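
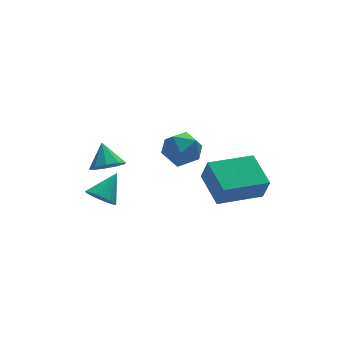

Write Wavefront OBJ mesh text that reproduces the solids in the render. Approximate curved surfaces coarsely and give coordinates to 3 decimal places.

v 0.877 -0.812 0.49
v 1.456 -1.519 0.776
v -0.356 -1.661 0.884
v 0.223 -2.368 1.17
v 0.187 -1.549 1.664
v 0.949 -1.024 1.42
v 0.151 -2.156 0.24
v 0.913 -1.631 -0.004
v 1.006 -2.349 0.622
v 1.029 -1.974 1.502
v 0.071 -1.206 0.158
v 0.094 -0.831 1.038
v -2.173 0.872 -3.205
v -1.802 1.16 -3.778
v -1.227 1.508 -2.275
v -2.009 1.38 -3.718
v -2.244 1.512 -3.57
v -2.466 1.534 -3.358
v -2.638 1.442 -3.12
v -2.729 1.25 -2.897
v -2.724 0.994 -2.727
v -2.624 0.717 -2.639
v -2.446 0.466 -2.65
v -2.22 0.286 -2.756
v -1.986 0.207 -2.94
v -1.785 0.243 -3.17
v -1.65 0.388 -3.405
v -1.606 0.617 -3.606
v -1.66 0.89 -3.738
v 1.944 -1.99 -2.627
v 2.07 -2.412 -1.511
v 1.864 -0.339 -1.994
v 1.99 -0.761 -0.878
v 4.07 -1.819 -2.802
v 4.196 -2.241 -1.686
v 3.99 -0.168 -2.169
v 4.116 -0.59 -1.053
v -1.972 0.408 -0.924
v -1.484 0.856 -1.354
v -1.948 1.252 -0.016
v -1.998 0.986 -1.461
v -2.499 0.845 -1.317
v -2.754 0.499 -0.989
v -2.642 0.111 -0.63
v -2.217 -0.139 -0.409
v -1.677 -0.133 -0.429
v -1.275 0.126 -0.68
v -1.199 0.517 -1.046
f 1 12 6
f 1 6 2
f 1 2 8
f 1 8 11
f 1 11 12
f 2 6 10
f 6 12 5
f 12 11 3
f 11 8 7
f 8 2 9
f 4 10 5
f 4 5 3
f 4 3 7
f 4 7 9
f 4 9 10
f 5 10 6
f 3 5 12
f 7 3 11
f 9 7 8
f 10 9 2
f 14 13 16
f 14 16 15
f 16 13 17
f 16 17 15
f 17 13 18
f 17 18 15
f 18 13 19
f 18 19 15
f 19 13 20
f 19 20 15
f 20 13 21
f 20 21 15
f 21 13 22
f 21 22 15
f 22 13 23
f 22 23 15
f 23 13 24
f 23 24 15
f 24 13 25
f 24 25 15
f 25 13 26
f 25 26 15
f 26 13 27
f 26 27 15
f 27 13 28
f 27 28 15
f 28 13 29
f 28 29 15
f 29 13 14
f 29 14 15
f 31 33 30
f 34 31 30
f 30 33 32
f 32 34 30
f 31 37 33
f 35 31 34
f 35 37 31
f 33 37 32
f 36 34 32
f 32 37 36
f 36 35 34
f 37 35 36
f 39 38 41
f 39 41 40
f 41 38 42
f 41 42 40
f 42 38 43
f 42 43 40
f 43 38 44
f 43 44 40
f 44 38 45
f 44 45 40
f 45 38 46
f 45 46 40
f 46 38 47
f 46 47 40
f 47 38 48
f 47 48 40
f 48 38 39
f 48 39 40



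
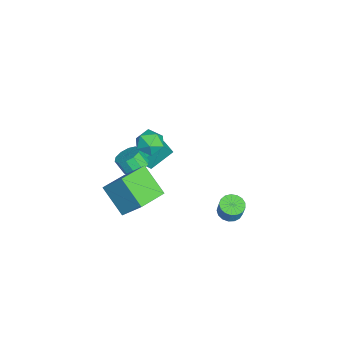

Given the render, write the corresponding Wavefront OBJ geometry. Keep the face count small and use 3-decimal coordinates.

v -3.951 -2.969 -3.95
v -4.685 -1.636 -2.916
v -3.069 -2.392 -4.067
v -3.803 -1.059 -3.033
v -3.357 -3.621 -2.687
v -4.091 -2.288 -1.653
v -2.475 -3.044 -2.804
v -3.209 -1.711 -1.77
v -1.461 -3.181 -2.154
v -0.608 -3.213 -1.942
v -0.865 -3.792 -0.994
v -1.719 -3.759 -1.206
v -0.818 -2.762 -1.724
v -1.075 -3.34 -0.776
v -1.274 -2.47 -1.669
v -1.531 -3.049 -0.722
v -1.802 -2.45 -1.8
v -2.059 -3.029 -0.852
v -2.199 -2.709 -2.066
v -2.456 -3.288 -1.118
v -2.315 -3.148 -2.366
v -2.572 -3.727 -1.418
v -2.105 -3.6 -2.584
v -2.362 -4.178 -1.636
v -1.649 -3.891 -2.638
v -1.906 -4.47 -1.691
v -1.121 -3.911 -2.508
v -1.378 -4.49 -1.56
v -0.724 -3.652 -2.242
v -0.981 -4.231 -1.294
v 2.935 2.478 -1.609
v 3.672 2.403 -1.817
v 3.963 2.546 -0.84
v 3.225 2.622 -0.631
v 3.607 2.764 -1.851
v 3.898 2.907 -0.873
v 3.389 3.06 -1.829
v 3.679 3.203 -0.852
v 3.066 3.222 -1.757
v 3.357 3.366 -0.779
v 2.713 3.215 -1.651
v 3.004 3.358 -0.673
v 2.411 3.038 -1.535
v 2.702 3.181 -0.557
v 2.229 2.733 -1.436
v 2.52 2.877 -0.459
v 2.208 2.37 -1.377
v 2.499 2.513 -0.399
v 2.354 2.032 -1.371
v 2.645 2.175 -0.393
v 2.633 1.796 -1.419
v 2.924 1.939 -0.441
v 2.981 1.716 -1.511
v 3.272 1.859 -0.533
v 3.318 1.811 -1.625
v 3.609 1.954 -0.648
v 3.568 2.059 -1.736
v 3.859 2.202 -0.758
v 0.081 -2.277 2.375
v 0.799 -1.692 2.096
v 0.961 -2.788 3.564
v 1.679 -2.203 3.285
v 0.866 -1.83 3.653
v 0.322 -1.514 2.918
v 1.438 -2.966 2.742
v 0.894 -2.65 2.007
v 1.637 -2.118 2.322
v 1.284 -1.415 2.886
v 0.476 -3.065 2.774
v 0.123 -2.362 3.338
v 3.092 -2.442 -0.68
v 1.863 -3.622 0.664
v 3.684 -1.291 0.871
v 2.455 -2.471 2.215
v 4.625 -3.669 -0.355
v 3.396 -4.849 0.989
v 5.217 -2.518 1.196
v 3.988 -3.698 2.54
f 2 4 1
f 5 2 1
f 1 4 3
f 3 5 1
f 2 8 4
f 6 2 5
f 6 8 2
f 4 8 3
f 7 5 3
f 3 8 7
f 7 6 5
f 8 6 7
f 10 9 13
f 10 13 11
f 11 13 14
f 11 14 12
f 13 9 15
f 13 15 14
f 14 15 16
f 14 16 12
f 15 9 17
f 15 17 16
f 16 17 18
f 16 18 12
f 17 9 19
f 17 19 18
f 18 19 20
f 18 20 12
f 19 9 21
f 19 21 20
f 20 21 22
f 20 22 12
f 21 9 23
f 21 23 22
f 22 23 24
f 22 24 12
f 23 9 25
f 23 25 24
f 24 25 26
f 24 26 12
f 25 9 27
f 25 27 26
f 26 27 28
f 26 28 12
f 27 9 29
f 27 29 28
f 28 29 30
f 28 30 12
f 29 9 10
f 29 10 30
f 30 10 11
f 30 11 12
f 32 31 35
f 32 35 33
f 33 35 36
f 33 36 34
f 35 31 37
f 35 37 36
f 36 37 38
f 36 38 34
f 37 31 39
f 37 39 38
f 38 39 40
f 38 40 34
f 39 31 41
f 39 41 40
f 40 41 42
f 40 42 34
f 41 31 43
f 41 43 42
f 42 43 44
f 42 44 34
f 43 31 45
f 43 45 44
f 44 45 46
f 44 46 34
f 45 31 47
f 45 47 46
f 46 47 48
f 46 48 34
f 47 31 49
f 47 49 48
f 48 49 50
f 48 50 34
f 49 31 51
f 49 51 50
f 50 51 52
f 50 52 34
f 51 31 53
f 51 53 52
f 52 53 54
f 52 54 34
f 53 31 55
f 53 55 54
f 54 55 56
f 54 56 34
f 55 31 57
f 55 57 56
f 56 57 58
f 56 58 34
f 57 31 32
f 57 32 58
f 58 32 33
f 58 33 34
f 59 70 64
f 59 64 60
f 59 60 66
f 59 66 69
f 59 69 70
f 60 64 68
f 64 70 63
f 70 69 61
f 69 66 65
f 66 60 67
f 62 68 63
f 62 63 61
f 62 61 65
f 62 65 67
f 62 67 68
f 63 68 64
f 61 63 70
f 65 61 69
f 67 65 66
f 68 67 60
f 72 74 71
f 75 72 71
f 71 74 73
f 73 75 71
f 72 78 74
f 76 72 75
f 76 78 72
f 74 78 73
f 77 75 73
f 73 78 77
f 77 76 75
f 78 76 77



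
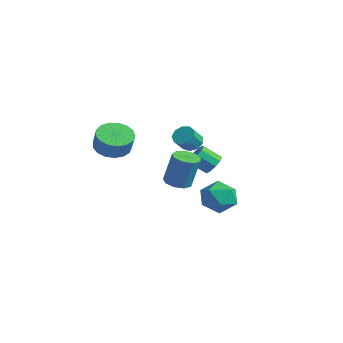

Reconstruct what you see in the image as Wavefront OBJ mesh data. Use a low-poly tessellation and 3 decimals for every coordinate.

v 0.735 3.159 -0.247
v 1.543 3.341 -1.054
v 1.797 1.819 0.514
v 2.605 2.001 -0.293
v 2.406 2.802 0.516
v 1.75 3.631 0.046
v 1.59 1.529 -0.586
v 0.934 2.358 -1.056
v 2.071 2.334 -1.264
v 2.576 3.12 -0.583
v 0.764 2.04 0.043
v 1.269 2.826 0.724
v -3.91 -0.448 2.326
v -3.358 -1.295 1.947
v -2.819 -1.44 3.054
v -3.37 -0.592 3.434
v -3.049 -0.893 1.849
v -2.51 -1.037 2.956
v -2.937 -0.388 1.86
v -2.398 -0.533 2.967
v -3.048 0.103 1.978
v -2.509 -0.042 3.085
v -3.357 0.467 2.176
v -2.817 0.323 3.283
v -3.791 0.623 2.409
v -3.252 0.478 3.516
v -4.254 0.533 2.622
v -3.714 0.388 3.729
v -4.637 0.218 2.768
v -4.097 0.073 3.875
v -4.854 -0.249 2.813
v -4.314 -0.394 3.92
v -4.854 -0.762 2.746
v -4.315 -0.906 3.853
v -4.638 -1.203 2.583
v -4.099 -1.347 3.69
v -4.256 -1.47 2.362
v -3.716 -1.615 3.469
v -3.794 -1.504 2.132
v -3.254 -1.648 3.239
v 2.953 -1.051 2.361
v 3.447 -1.641 2.346
v 3.842 -1.359 4.203
v 3.347 -0.769 4.219
v 3.697 -1.194 2.225
v 4.092 -0.911 4.082
v 3.598 -0.679 2.167
v 3.993 -0.397 4.025
v 3.197 -0.339 2.201
v 3.592 -0.057 4.058
v 2.682 -0.332 2.309
v 3.077 -0.05 4.167
v 2.293 -0.662 2.442
v 2.688 -0.379 4.3
v 2.213 -1.174 2.537
v 2.608 -0.891 4.395
v 2.479 -1.628 2.55
v 2.874 -1.345 4.407
v 2.966 -1.813 2.474
v 3.361 -1.53 4.332
v -0.378 3.787 1.052
v 0.069 3.231 0.895
v -0.595 2.478 1.672
v -1.042 3.033 1.828
v 0.238 3.45 1.252
v -0.426 2.697 2.029
v 0.172 3.797 1.532
v -0.493 3.044 2.309
v -0.105 4.141 1.629
v -0.769 3.387 2.405
v -0.485 4.349 1.505
v -1.15 3.595 2.282
v -0.825 4.342 1.208
v -1.489 3.589 1.985
v -0.994 4.123 0.851
v -1.658 3.37 1.628
v -0.927 3.776 0.571
v -1.592 3.023 1.348
v -0.651 3.433 0.475
v -1.315 2.679 1.251
v -0.27 3.225 0.598
v -0.935 2.471 1.375
v -1.369 3.059 2.624
v -1.056 2.65 2.165
v -0.858 1.912 2.957
v -1.171 2.321 3.416
v -0.742 2.943 2.36
v -0.544 2.205 3.152
v -0.721 3.291 2.679
v -0.524 2.553 3.471
v -1.003 3.53 2.972
v -0.806 2.792 3.764
v -1.457 3.549 3.102
v -1.259 2.811 3.894
v -1.869 3.338 3.009
v -1.671 2.601 3.801
v -2.047 2.997 2.736
v -1.849 2.259 3.527
v -1.908 2.685 2.41
v -1.71 1.947 3.202
v -1.516 2.548 2.185
v -1.319 1.81 2.977
f 1 12 6
f 1 6 2
f 1 2 8
f 1 8 11
f 1 11 12
f 2 6 10
f 6 12 5
f 12 11 3
f 11 8 7
f 8 2 9
f 4 10 5
f 4 5 3
f 4 3 7
f 4 7 9
f 4 9 10
f 5 10 6
f 3 5 12
f 7 3 11
f 9 7 8
f 10 9 2
f 14 13 17
f 14 17 15
f 15 17 18
f 15 18 16
f 17 13 19
f 17 19 18
f 18 19 20
f 18 20 16
f 19 13 21
f 19 21 20
f 20 21 22
f 20 22 16
f 21 13 23
f 21 23 22
f 22 23 24
f 22 24 16
f 23 13 25
f 23 25 24
f 24 25 26
f 24 26 16
f 25 13 27
f 25 27 26
f 26 27 28
f 26 28 16
f 27 13 29
f 27 29 28
f 28 29 30
f 28 30 16
f 29 13 31
f 29 31 30
f 30 31 32
f 30 32 16
f 31 13 33
f 31 33 32
f 32 33 34
f 32 34 16
f 33 13 35
f 33 35 34
f 34 35 36
f 34 36 16
f 35 13 37
f 35 37 36
f 36 37 38
f 36 38 16
f 37 13 39
f 37 39 38
f 38 39 40
f 38 40 16
f 39 13 14
f 39 14 40
f 40 14 15
f 40 15 16
f 42 41 45
f 42 45 43
f 43 45 46
f 43 46 44
f 45 41 47
f 45 47 46
f 46 47 48
f 46 48 44
f 47 41 49
f 47 49 48
f 48 49 50
f 48 50 44
f 49 41 51
f 49 51 50
f 50 51 52
f 50 52 44
f 51 41 53
f 51 53 52
f 52 53 54
f 52 54 44
f 53 41 55
f 53 55 54
f 54 55 56
f 54 56 44
f 55 41 57
f 55 57 56
f 56 57 58
f 56 58 44
f 57 41 59
f 57 59 58
f 58 59 60
f 58 60 44
f 59 41 42
f 59 42 60
f 60 42 43
f 60 43 44
f 62 61 65
f 62 65 63
f 63 65 66
f 63 66 64
f 65 61 67
f 65 67 66
f 66 67 68
f 66 68 64
f 67 61 69
f 67 69 68
f 68 69 70
f 68 70 64
f 69 61 71
f 69 71 70
f 70 71 72
f 70 72 64
f 71 61 73
f 71 73 72
f 72 73 74
f 72 74 64
f 73 61 75
f 73 75 74
f 74 75 76
f 74 76 64
f 75 61 77
f 75 77 76
f 76 77 78
f 76 78 64
f 77 61 79
f 77 79 78
f 78 79 80
f 78 80 64
f 79 61 81
f 79 81 80
f 80 81 82
f 80 82 64
f 81 61 62
f 81 62 82
f 82 62 63
f 82 63 64
f 84 83 87
f 84 87 85
f 85 87 88
f 85 88 86
f 87 83 89
f 87 89 88
f 88 89 90
f 88 90 86
f 89 83 91
f 89 91 90
f 90 91 92
f 90 92 86
f 91 83 93
f 91 93 92
f 92 93 94
f 92 94 86
f 93 83 95
f 93 95 94
f 94 95 96
f 94 96 86
f 95 83 97
f 95 97 96
f 96 97 98
f 96 98 86
f 97 83 99
f 97 99 98
f 98 99 100
f 98 100 86
f 99 83 101
f 99 101 100
f 100 101 102
f 100 102 86
f 101 83 84
f 101 84 102
f 102 84 85
f 102 85 86



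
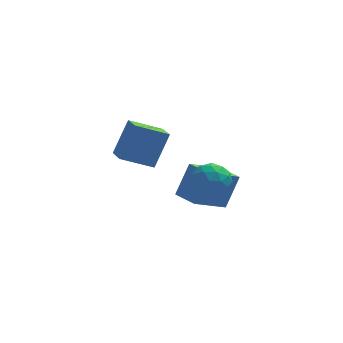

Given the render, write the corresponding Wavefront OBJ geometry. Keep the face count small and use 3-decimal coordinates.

v 0.833 -1.679 2.148
v 1.443 -1.123 3.635
v 0.109 -0.676 2.07
v 0.718 -0.12 3.556
v 2.202 -0.76 1.244
v 2.811 -0.204 2.73
v 1.477 0.243 1.165
v 2.087 0.799 2.652
v 0.76 -1.669 4.165
v 1.587 -1.233 4.159
v 1.353 -2.807 3.361
v 2.18 -2.371 3.355
v 1.845 -2.725 4.153
v 1.478 -2.022 4.65
v 1.462 -2.018 2.87
v 1.095 -1.315 3.367
v 2.021 -1.448 3.358
v 2.258 -1.886 4.151
v 0.682 -2.154 3.369
v 0.919 -2.592 4.162
v 1.121 -1.351 4.233
v 1.819 -2.689 3.287
v 1.621 -2.897 3.756
v 2.108 -2.641 3.753
v 1.057 -1.815 4.521
v 1.544 -1.559 4.518
v 1.695 -2.436 4.514
v 1.396 -2.481 3.002
v 1.883 -2.225 2.999
v 0.832 -1.399 3.767
v 1.319 -1.143 3.764
v 1.245 -1.604 3.006
v 1.863 -1.222 3.758
v 2.212 -1.89 3.286
v 1.789 -1.683 3.001
v 1.574 -1.27 3.293
v 2.002 -1.478 4.224
v 2.351 -2.147 3.752
v 2.153 -2.356 4.221
v 1.938 -1.942 4.513
v 2.257 -1.605 3.754
v 0.589 -1.893 3.768
v 0.938 -2.562 3.296
v 1.002 -2.098 3.007
v 0.787 -1.684 3.299
v 0.728 -2.15 4.234
v 1.077 -2.818 3.762
v 1.366 -2.77 4.227
v 1.151 -2.357 4.519
v 0.683 -2.435 3.766
v -0.639 2.316 1.804
v -2.136 2.191 2.487
v -0.901 3.484 1.444
v -2.398 3.359 2.127
v 0.058 2.981 3.453
v -1.439 2.856 4.136
v -0.204 4.149 3.093
v -1.701 4.024 3.776
f 2 4 1
f 5 2 1
f 1 4 3
f 3 5 1
f 2 8 4
f 6 2 5
f 6 8 2
f 4 8 3
f 7 5 3
f 3 8 7
f 7 6 5
f 8 6 7
f 9 46 25
f 46 20 49
f 25 49 14
f 46 49 25
f 9 25 21
f 25 14 26
f 21 26 10
f 25 26 21
f 9 21 30
f 21 10 31
f 30 31 16
f 21 31 30
f 9 30 42
f 30 16 45
f 42 45 19
f 30 45 42
f 9 42 46
f 42 19 50
f 46 50 20
f 42 50 46
f 10 26 37
f 26 14 40
f 37 40 18
f 26 40 37
f 14 49 27
f 49 20 48
f 27 48 13
f 49 48 27
f 20 50 47
f 50 19 43
f 47 43 11
f 50 43 47
f 19 45 44
f 45 16 32
f 44 32 15
f 45 32 44
f 16 31 36
f 31 10 33
f 36 33 17
f 31 33 36
f 12 38 24
f 38 18 39
f 24 39 13
f 38 39 24
f 12 24 22
f 24 13 23
f 22 23 11
f 24 23 22
f 12 22 29
f 22 11 28
f 29 28 15
f 22 28 29
f 12 29 34
f 29 15 35
f 34 35 17
f 29 35 34
f 12 34 38
f 34 17 41
f 38 41 18
f 34 41 38
f 13 39 27
f 39 18 40
f 27 40 14
f 39 40 27
f 11 23 47
f 23 13 48
f 47 48 20
f 23 48 47
f 15 28 44
f 28 11 43
f 44 43 19
f 28 43 44
f 17 35 36
f 35 15 32
f 36 32 16
f 35 32 36
f 18 41 37
f 41 17 33
f 37 33 10
f 41 33 37
f 52 54 51
f 55 52 51
f 51 54 53
f 53 55 51
f 52 58 54
f 56 52 55
f 56 58 52
f 54 58 53
f 57 55 53
f 53 58 57
f 57 56 55
f 58 56 57



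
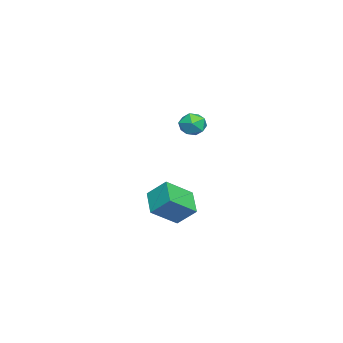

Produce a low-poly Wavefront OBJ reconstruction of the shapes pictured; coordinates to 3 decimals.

v -3.797 -2.834 -3.785
v -3.652 -1.902 -2.906
v -2.566 -2.393 -4.456
v -2.421 -1.46 -3.576
v -2.899 -3.88 -2.824
v -2.754 -2.947 -1.944
v -1.668 -3.438 -3.494
v -1.523 -2.506 -2.615
v -1.288 -0.794 2.215
v -0.847 -0.812 2.791
v -1.013 -1.908 1.969
v -0.572 -1.926 2.545
v -1.29 -1.888 2.64
v -1.46 -1.199 2.792
v -0.4 -1.521 1.968
v -0.57 -0.832 2.12
v -0.298 -1.261 2.638
v -0.848 -1.488 3.053
v -1.012 -1.232 1.707
v -1.562 -1.459 2.122
f 2 4 1
f 5 2 1
f 1 4 3
f 3 5 1
f 2 8 4
f 6 2 5
f 6 8 2
f 4 8 3
f 7 5 3
f 3 8 7
f 7 6 5
f 8 6 7
f 9 20 14
f 9 14 10
f 9 10 16
f 9 16 19
f 9 19 20
f 10 14 18
f 14 20 13
f 20 19 11
f 19 16 15
f 16 10 17
f 12 18 13
f 12 13 11
f 12 11 15
f 12 15 17
f 12 17 18
f 13 18 14
f 11 13 20
f 15 11 19
f 17 15 16
f 18 17 10



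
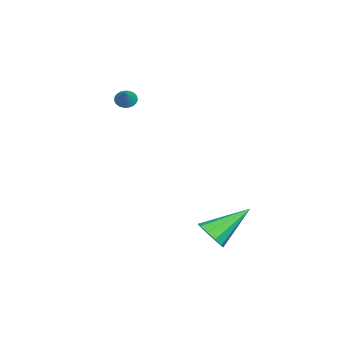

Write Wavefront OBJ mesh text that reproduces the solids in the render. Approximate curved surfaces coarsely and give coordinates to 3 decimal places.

v -1.481 -3.902 0.965
v -1.193 -3.695 0.599
v -0.739 -3.718 1.655
v -1.301 -3.527 0.671
v -1.44 -3.424 0.793
v -1.587 -3.404 0.945
v -1.715 -3.47 1.101
v -1.803 -3.611 1.233
v -1.835 -3.802 1.319
v -1.806 -4.011 1.343
v -1.721 -4.2 1.303
v -1.594 -4.339 1.204
v -1.448 -4.402 1.063
v -1.308 -4.378 0.906
v -1.197 -4.273 0.759
v -1.136 -4.103 0.648
v -1.134 -3.899 0.591
v 3.834 1.204 -4.122
v 4.328 1.776 -4.35
v 2.786 2.596 -2.898
v 3.953 1.768 -4.662
v 3.532 1.544 -4.768
v 3.227 1.19 -4.627
v 3.154 0.841 -4.293
v 3.34 0.631 -3.894
v 3.716 0.64 -3.582
v 4.137 0.864 -3.476
v 4.442 1.218 -3.617
v 4.515 1.566 -3.951
f 2 1 4
f 2 4 3
f 4 1 5
f 4 5 3
f 5 1 6
f 5 6 3
f 6 1 7
f 6 7 3
f 7 1 8
f 7 8 3
f 8 1 9
f 8 9 3
f 9 1 10
f 9 10 3
f 10 1 11
f 10 11 3
f 11 1 12
f 11 12 3
f 12 1 13
f 12 13 3
f 13 1 14
f 13 14 3
f 14 1 15
f 14 15 3
f 15 1 16
f 15 16 3
f 16 1 17
f 16 17 3
f 17 1 2
f 17 2 3
f 19 18 21
f 19 21 20
f 21 18 22
f 21 22 20
f 22 18 23
f 22 23 20
f 23 18 24
f 23 24 20
f 24 18 25
f 24 25 20
f 25 18 26
f 25 26 20
f 26 18 27
f 26 27 20
f 27 18 28
f 27 28 20
f 28 18 29
f 28 29 20
f 29 18 19
f 29 19 20



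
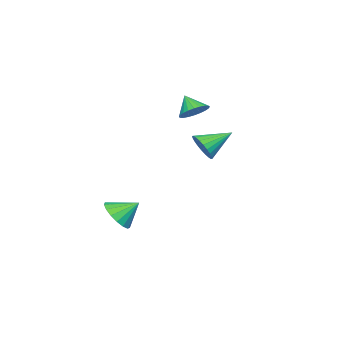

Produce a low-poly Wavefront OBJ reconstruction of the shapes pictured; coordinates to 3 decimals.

v 3.221 -1.177 -3.173
v 3.997 -1.269 -2.502
v 2.579 -0.283 -2.307
v 4.134 -0.893 -2.79
v 4.061 -0.581 -3.165
v 3.796 -0.407 -3.542
v 3.399 -0.408 -3.835
v 2.961 -0.586 -3.975
v 2.583 -0.899 -3.932
v 2.351 -1.276 -3.715
v 2.318 -1.63 -3.374
v 2.492 -1.88 -2.986
v 2.833 -1.97 -2.642
v 3.263 -1.877 -2.418
v 3.683 -1.624 -2.368
v 2.757 3.553 2.327
v 3.349 3.996 2.767
v 1.503 4.447 3.113
v 3.314 4.188 2.493
v 3.194 4.282 2.194
v 3.008 4.266 1.916
v 2.783 4.141 1.7
v 2.555 3.927 1.579
v 2.358 3.656 1.572
v 2.221 3.369 1.68
v 2.166 3.11 1.887
v 2.201 2.919 2.16
v 2.321 2.824 2.459
v 2.507 2.84 2.737
v 2.732 2.965 2.954
v 2.96 3.179 3.074
v 3.157 3.451 3.081
v 3.294 3.737 2.973
v -0.202 1.154 3.386
v 0.551 0.795 3.286
v -0.438 0.406 4.294
v 0.621 1.033 3.5
v 0.567 1.289 3.697
v 0.395 1.525 3.846
v 0.132 1.704 3.926
v -0.181 1.8 3.923
v -0.498 1.797 3.838
v -0.77 1.696 3.685
v -0.955 1.513 3.486
v -1.025 1.275 3.271
v -0.97 1.019 3.075
v -0.798 0.783 2.925
v -0.536 0.604 2.846
v -0.222 0.508 2.849
v 0.094 0.511 2.934
v 0.366 0.612 3.087
f 2 1 4
f 2 4 3
f 4 1 5
f 4 5 3
f 5 1 6
f 5 6 3
f 6 1 7
f 6 7 3
f 7 1 8
f 7 8 3
f 8 1 9
f 8 9 3
f 9 1 10
f 9 10 3
f 10 1 11
f 10 11 3
f 11 1 12
f 11 12 3
f 12 1 13
f 12 13 3
f 13 1 14
f 13 14 3
f 14 1 15
f 14 15 3
f 15 1 2
f 15 2 3
f 17 16 19
f 17 19 18
f 19 16 20
f 19 20 18
f 20 16 21
f 20 21 18
f 21 16 22
f 21 22 18
f 22 16 23
f 22 23 18
f 23 16 24
f 23 24 18
f 24 16 25
f 24 25 18
f 25 16 26
f 25 26 18
f 26 16 27
f 26 27 18
f 27 16 28
f 27 28 18
f 28 16 29
f 28 29 18
f 29 16 30
f 29 30 18
f 30 16 31
f 30 31 18
f 31 16 32
f 31 32 18
f 32 16 33
f 32 33 18
f 33 16 17
f 33 17 18
f 35 34 37
f 35 37 36
f 37 34 38
f 37 38 36
f 38 34 39
f 38 39 36
f 39 34 40
f 39 40 36
f 40 34 41
f 40 41 36
f 41 34 42
f 41 42 36
f 42 34 43
f 42 43 36
f 43 34 44
f 43 44 36
f 44 34 45
f 44 45 36
f 45 34 46
f 45 46 36
f 46 34 47
f 46 47 36
f 47 34 48
f 47 48 36
f 48 34 49
f 48 49 36
f 49 34 50
f 49 50 36
f 50 34 51
f 50 51 36
f 51 34 35
f 51 35 36



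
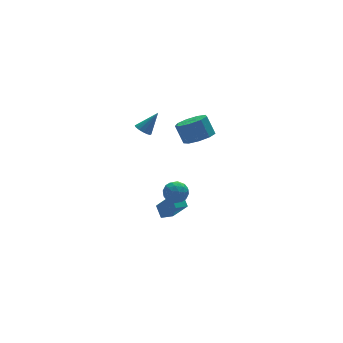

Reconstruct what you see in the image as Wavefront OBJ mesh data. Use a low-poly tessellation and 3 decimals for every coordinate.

v 0.791 0.366 -1.749
v 1.37 0.371 -1.229
v 0.75 -0.891 -1.691
v 1.329 -0.886 -1.171
v 0.627 -0.613 -0.974
v 0.652 0.164 -1.011
v 1.468 -0.684 -1.909
v 1.493 0.093 -1.946
v 1.788 -0.277 -1.328
v 1.268 -0.233 -0.75
v 0.852 -0.287 -2.17
v 0.332 -0.243 -1.592
v 1.084 0.479 -1.495
v 1.036 -0.999 -1.425
v 0.624 -0.839 -1.31
v 0.964 -0.835 -1.004
v 0.662 0.357 -1.366
v 1.002 0.36 -1.061
v 0.566 -0.218 -0.911
v 1.118 -0.88 -1.859
v 1.458 -0.877 -1.554
v 1.156 0.315 -1.916
v 1.496 0.319 -1.61
v 1.554 -0.302 -2.009
v 1.67 0.101 -1.247
v 1.646 -0.638 -1.212
v 1.728 -0.519 -1.646
v 1.742 -0.063 -1.668
v 1.365 0.127 -0.907
v 1.341 -0.612 -0.873
v 0.928 -0.452 -0.758
v 0.943 0.005 -0.779
v 1.61 -0.254 -0.965
v 0.779 0.092 -2.047
v 0.755 -0.647 -2.013
v 1.177 -0.525 -2.141
v 1.192 -0.068 -2.162
v 0.474 0.118 -1.708
v 0.45 -0.621 -1.673
v 0.378 -0.457 -1.252
v 0.392 -0.001 -1.274
v 0.51 -0.266 -1.955
v 0.315 2.273 2.357
v 0.738 2.246 2.007
v 1.245 2.267 3.483
v 0.692 2.524 2.047
v 0.545 2.735 2.169
v 0.336 2.822 2.342
v 0.122 2.761 2.519
v -0.041 2.57 2.653
v -0.108 2.299 2.707
v -0.062 2.021 2.668
v 0.085 1.81 2.546
v 0.293 1.723 2.373
v 0.508 1.784 2.196
v 0.671 1.975 2.062
v 2.261 -0.738 2.98
v 3.188 -0.631 3.093
v 2.986 -0.015 4.173
v 2.059 -0.122 4.06
v 2.948 -0.134 2.763
v 2.745 0.483 3.843
v 2.386 0.081 2.536
v 2.184 0.697 3.616
v 1.766 -0.088 2.516
v 1.564 0.529 3.596
v 1.377 -0.561 2.713
v 1.175 0.056 3.793
v 1.403 -1.117 3.035
v 1.2 -0.5 4.115
v 1.829 -1.496 3.332
v 1.627 -0.879 4.412
v 2.458 -1.52 3.463
v 2.256 -0.903 4.543
v 2.995 -1.179 3.369
v 2.793 -0.562 4.449
v 1.256 0.129 -3.135
v 1.317 0.866 -2.622
v 0.846 1.153 -4.558
v 0.907 1.89 -4.045
v 2.033 0.19 -3.315
v 2.094 0.927 -2.802
v 1.623 1.214 -4.738
v 1.684 1.951 -4.225
f 1 38 17
f 38 12 41
f 17 41 6
f 38 41 17
f 1 17 13
f 17 6 18
f 13 18 2
f 17 18 13
f 1 13 22
f 13 2 23
f 22 23 8
f 13 23 22
f 1 22 34
f 22 8 37
f 34 37 11
f 22 37 34
f 1 34 38
f 34 11 42
f 38 42 12
f 34 42 38
f 2 18 29
f 18 6 32
f 29 32 10
f 18 32 29
f 6 41 19
f 41 12 40
f 19 40 5
f 41 40 19
f 12 42 39
f 42 11 35
f 39 35 3
f 42 35 39
f 11 37 36
f 37 8 24
f 36 24 7
f 37 24 36
f 8 23 28
f 23 2 25
f 28 25 9
f 23 25 28
f 4 30 16
f 30 10 31
f 16 31 5
f 30 31 16
f 4 16 14
f 16 5 15
f 14 15 3
f 16 15 14
f 4 14 21
f 14 3 20
f 21 20 7
f 14 20 21
f 4 21 26
f 21 7 27
f 26 27 9
f 21 27 26
f 4 26 30
f 26 9 33
f 30 33 10
f 26 33 30
f 5 31 19
f 31 10 32
f 19 32 6
f 31 32 19
f 3 15 39
f 15 5 40
f 39 40 12
f 15 40 39
f 7 20 36
f 20 3 35
f 36 35 11
f 20 35 36
f 9 27 28
f 27 7 24
f 28 24 8
f 27 24 28
f 10 33 29
f 33 9 25
f 29 25 2
f 33 25 29
f 44 43 46
f 44 46 45
f 46 43 47
f 46 47 45
f 47 43 48
f 47 48 45
f 48 43 49
f 48 49 45
f 49 43 50
f 49 50 45
f 50 43 51
f 50 51 45
f 51 43 52
f 51 52 45
f 52 43 53
f 52 53 45
f 53 43 54
f 53 54 45
f 54 43 55
f 54 55 45
f 55 43 56
f 55 56 45
f 56 43 44
f 56 44 45
f 58 57 61
f 58 61 59
f 59 61 62
f 59 62 60
f 61 57 63
f 61 63 62
f 62 63 64
f 62 64 60
f 63 57 65
f 63 65 64
f 64 65 66
f 64 66 60
f 65 57 67
f 65 67 66
f 66 67 68
f 66 68 60
f 67 57 69
f 67 69 68
f 68 69 70
f 68 70 60
f 69 57 71
f 69 71 70
f 70 71 72
f 70 72 60
f 71 57 73
f 71 73 72
f 72 73 74
f 72 74 60
f 73 57 75
f 73 75 74
f 74 75 76
f 74 76 60
f 75 57 58
f 75 58 76
f 76 58 59
f 76 59 60
f 78 80 77
f 81 78 77
f 77 80 79
f 79 81 77
f 78 84 80
f 82 78 81
f 82 84 78
f 80 84 79
f 83 81 79
f 79 84 83
f 83 82 81
f 84 82 83



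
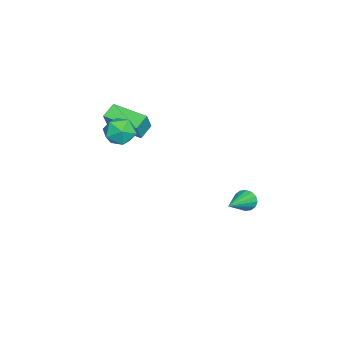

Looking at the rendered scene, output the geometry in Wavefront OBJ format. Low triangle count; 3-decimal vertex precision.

v -0.777 -1.937 3.695
v -0.172 -2.537 4.153
v -1.608 -3.163 3.187
v -1.003 -3.763 3.645
v -1.594 -3.191 4.154
v -1.081 -2.433 4.468
v -0.699 -3.267 2.872
v -0.186 -2.509 3.186
v -0.124 -3.359 3.644
v -0.677 -3.312 4.437
v -1.103 -2.388 2.903
v -1.656 -2.341 3.696
v -4.912 2.927 -3.579
v -4.593 3.294 -4.068
v -2.988 2.373 -2.741
v -4.645 3.523 -3.799
v -4.768 3.593 -3.47
v -4.929 3.483 -3.171
v -5.086 3.225 -2.981
v -5.197 2.886 -2.951
v -5.231 2.559 -3.089
v -5.179 2.33 -3.359
v -5.056 2.261 -3.687
v -4.895 2.37 -3.986
v -4.738 2.628 -4.176
v -4.628 2.967 -4.206
v -4.404 -3.868 2.582
v -3.835 -3.954 3.691
v -3.711 -1.907 2.379
v -3.142 -1.993 3.488
v -3.578 -4.207 2.132
v -3.009 -4.293 3.241
v -2.885 -2.246 1.929
v -2.316 -2.332 3.038
f 1 12 6
f 1 6 2
f 1 2 8
f 1 8 11
f 1 11 12
f 2 6 10
f 6 12 5
f 12 11 3
f 11 8 7
f 8 2 9
f 4 10 5
f 4 5 3
f 4 3 7
f 4 7 9
f 4 9 10
f 5 10 6
f 3 5 12
f 7 3 11
f 9 7 8
f 10 9 2
f 14 13 16
f 14 16 15
f 16 13 17
f 16 17 15
f 17 13 18
f 17 18 15
f 18 13 19
f 18 19 15
f 19 13 20
f 19 20 15
f 20 13 21
f 20 21 15
f 21 13 22
f 21 22 15
f 22 13 23
f 22 23 15
f 23 13 24
f 23 24 15
f 24 13 25
f 24 25 15
f 25 13 26
f 25 26 15
f 26 13 14
f 26 14 15
f 28 30 27
f 31 28 27
f 27 30 29
f 29 31 27
f 28 34 30
f 32 28 31
f 32 34 28
f 30 34 29
f 33 31 29
f 29 34 33
f 33 32 31
f 34 32 33



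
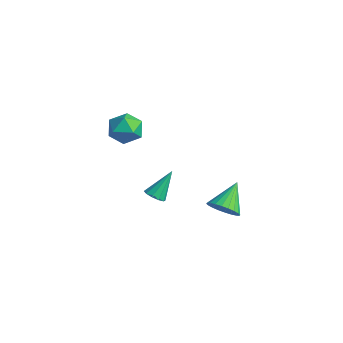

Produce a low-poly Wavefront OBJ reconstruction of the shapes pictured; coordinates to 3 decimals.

v -2.827 2.498 3.508
v -2.532 2.818 2.788
v -2.148 1.342 3.272
v -1.853 1.662 2.552
v -1.591 1.972 3.289
v -2.011 2.686 3.435
v -2.669 1.474 2.625
v -3.089 2.188 2.771
v -2.435 2.185 2.243
v -1.768 2.493 2.653
v -2.912 1.667 3.407
v -2.245 1.975 3.817
v 3.017 3.157 0.981
v 3.672 3.205 1.3
v 2.523 4.203 1.839
v 3.7 3.393 1.087
v 3.624 3.544 0.859
v 3.455 3.637 0.648
v 3.22 3.657 0.489
v 2.954 3.6 0.404
v 2.697 3.477 0.408
v 2.49 3.304 0.498
v 2.362 3.109 0.662
v 2.334 2.922 0.875
v 2.41 2.77 1.104
v 2.579 2.677 1.314
v 2.814 2.658 1.473
v 3.08 2.714 1.558
v 3.337 2.838 1.554
v 3.544 3.01 1.464
v 0.123 1.836 0.483
v 0.433 2.148 0.246
v 0.097 2.724 1.617
v 0.143 2.229 0.176
v -0.154 2.16 0.223
v -0.346 1.967 0.37
v -0.358 1.724 0.56
v -0.187 1.524 0.721
v 0.103 1.442 0.791
v 0.4 1.512 0.744
v 0.592 1.705 0.597
v 0.604 1.948 0.407
f 1 12 6
f 1 6 2
f 1 2 8
f 1 8 11
f 1 11 12
f 2 6 10
f 6 12 5
f 12 11 3
f 11 8 7
f 8 2 9
f 4 10 5
f 4 5 3
f 4 3 7
f 4 7 9
f 4 9 10
f 5 10 6
f 3 5 12
f 7 3 11
f 9 7 8
f 10 9 2
f 14 13 16
f 14 16 15
f 16 13 17
f 16 17 15
f 17 13 18
f 17 18 15
f 18 13 19
f 18 19 15
f 19 13 20
f 19 20 15
f 20 13 21
f 20 21 15
f 21 13 22
f 21 22 15
f 22 13 23
f 22 23 15
f 23 13 24
f 23 24 15
f 24 13 25
f 24 25 15
f 25 13 26
f 25 26 15
f 26 13 27
f 26 27 15
f 27 13 28
f 27 28 15
f 28 13 29
f 28 29 15
f 29 13 30
f 29 30 15
f 30 13 14
f 30 14 15
f 32 31 34
f 32 34 33
f 34 31 35
f 34 35 33
f 35 31 36
f 35 36 33
f 36 31 37
f 36 37 33
f 37 31 38
f 37 38 33
f 38 31 39
f 38 39 33
f 39 31 40
f 39 40 33
f 40 31 41
f 40 41 33
f 41 31 42
f 41 42 33
f 42 31 32
f 42 32 33



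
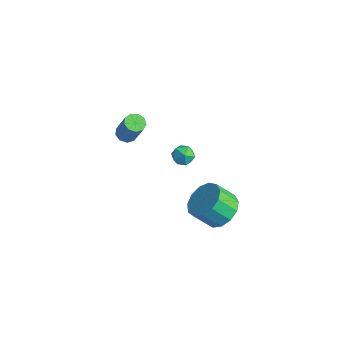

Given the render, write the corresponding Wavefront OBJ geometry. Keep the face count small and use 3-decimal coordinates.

v 4.036 -2.151 -3.954
v 4.497 -1.475 -3.219
v 3.964 -2.252 -2.17
v 3.504 -2.929 -2.906
v 3.933 -1.247 -3.337
v 3.4 -2.024 -2.288
v 3.401 -1.306 -3.65
v 2.869 -2.083 -2.602
v 3.072 -1.634 -4.061
v 2.539 -2.411 -3.012
v 3.048 -2.125 -4.437
v 2.516 -2.903 -3.388
v 3.339 -2.625 -4.66
v 2.806 -3.403 -3.611
v 3.85 -2.975 -4.659
v 3.318 -3.752 -3.611
v 4.421 -3.063 -4.435
v 3.889 -3.84 -3.386
v 4.87 -2.862 -4.057
v 4.337 -3.639 -3.009
v 5.054 -2.435 -3.648
v 4.521 -3.212 -2.599
v 4.915 -1.918 -3.335
v 4.382 -2.695 -2.286
v -2.949 -2.915 -2.731
v -2.417 -2.814 -2.989
v -1.678 -2.765 -1.448
v -2.211 -2.865 -1.189
v -2.605 -2.457 -2.91
v -1.866 -2.408 -1.369
v -2.954 -2.315 -2.748
v -2.215 -2.266 -1.206
v -3.301 -2.453 -2.577
v -2.562 -2.404 -1.036
v -3.483 -2.807 -2.478
v -2.744 -2.758 -0.937
v -3.416 -3.211 -2.498
v -2.677 -3.162 -0.956
v -3.13 -3.477 -2.626
v -2.392 -3.428 -1.085
v -2.76 -3.479 -2.803
v -2.021 -3.43 -1.262
v -2.479 -3.218 -2.947
v -1.74 -3.168 -1.405
v 1.217 -1.815 -1.418
v 1.804 -2.12 -1.247
v 0.716 -2.8 -1.453
v 1.303 -3.105 -1.282
v 0.974 -2.717 -0.826
v 1.284 -2.108 -0.804
v 1.236 -2.812 -1.896
v 1.546 -2.203 -1.874
v 1.816 -2.736 -1.542
v 1.654 -2.677 -0.881
v 0.866 -2.243 -1.819
v 0.704 -2.184 -1.158
f 2 1 5
f 2 5 3
f 3 5 6
f 3 6 4
f 5 1 7
f 5 7 6
f 6 7 8
f 6 8 4
f 7 1 9
f 7 9 8
f 8 9 10
f 8 10 4
f 9 1 11
f 9 11 10
f 10 11 12
f 10 12 4
f 11 1 13
f 11 13 12
f 12 13 14
f 12 14 4
f 13 1 15
f 13 15 14
f 14 15 16
f 14 16 4
f 15 1 17
f 15 17 16
f 16 17 18
f 16 18 4
f 17 1 19
f 17 19 18
f 18 19 20
f 18 20 4
f 19 1 21
f 19 21 20
f 20 21 22
f 20 22 4
f 21 1 23
f 21 23 22
f 22 23 24
f 22 24 4
f 23 1 2
f 23 2 24
f 24 2 3
f 24 3 4
f 26 25 29
f 26 29 27
f 27 29 30
f 27 30 28
f 29 25 31
f 29 31 30
f 30 31 32
f 30 32 28
f 31 25 33
f 31 33 32
f 32 33 34
f 32 34 28
f 33 25 35
f 33 35 34
f 34 35 36
f 34 36 28
f 35 25 37
f 35 37 36
f 36 37 38
f 36 38 28
f 37 25 39
f 37 39 38
f 38 39 40
f 38 40 28
f 39 25 41
f 39 41 40
f 40 41 42
f 40 42 28
f 41 25 43
f 41 43 42
f 42 43 44
f 42 44 28
f 43 25 26
f 43 26 44
f 44 26 27
f 44 27 28
f 45 56 50
f 45 50 46
f 45 46 52
f 45 52 55
f 45 55 56
f 46 50 54
f 50 56 49
f 56 55 47
f 55 52 51
f 52 46 53
f 48 54 49
f 48 49 47
f 48 47 51
f 48 51 53
f 48 53 54
f 49 54 50
f 47 49 56
f 51 47 55
f 53 51 52
f 54 53 46



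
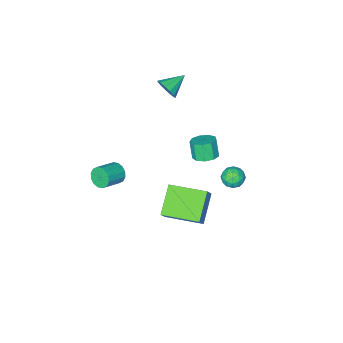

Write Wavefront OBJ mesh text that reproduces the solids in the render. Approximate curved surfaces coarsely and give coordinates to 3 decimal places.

v -0.536 3.811 0.893
v -0.184 4.17 1.356
v 0.284 3.07 0.844
v 0.636 3.429 1.307
v 0.065 3.101 1.491
v -0.442 3.559 1.521
v 0.542 3.681 0.679
v 0.035 4.139 0.709
v 0.482 4.09 1.224
v 0.187 3.731 1.726
v -0.087 3.509 0.474
v -0.382 3.15 0.976
v -0.432 4.056 1.129
v 0.532 3.184 1.071
v 0.196 2.992 1.179
v 0.403 3.202 1.451
v -0.583 3.696 1.225
v -0.376 3.907 1.498
v -0.23 3.279 1.577
v 0.476 3.333 0.702
v 0.683 3.544 0.975
v -0.303 4.038 0.749
v -0.096 4.248 1.021
v 0.33 3.961 0.623
v 0.166 4.219 1.323
v 0.648 3.784 1.295
v 0.593 3.932 0.926
v 0.295 4.201 0.943
v -0.007 4.008 1.618
v 0.475 3.573 1.59
v 0.139 3.38 1.697
v -0.158 3.649 1.715
v 0.385 3.961 1.541
v -0.375 3.667 0.61
v 0.107 3.232 0.582
v 0.258 3.591 0.485
v -0.039 3.86 0.503
v -0.548 3.456 0.905
v -0.066 3.021 0.877
v -0.195 3.039 1.257
v -0.493 3.308 1.274
v -0.285 3.279 0.659
v 0.862 2.222 -3.983
v -0.392 1.272 -2.882
v 1.371 2.516 -3.149
v 0.117 1.566 -2.049
v 2.103 0.434 -4.111
v 0.849 -0.516 -3.011
v 2.612 0.728 -3.278
v 1.358 -0.222 -2.177
v -1.695 -0.906 -2.174
v -0.966 -0.81 -2.029
v -1.115 -1.258 -0.98
v -1.845 -1.354 -1.126
v -1.229 -0.393 -1.888
v -1.379 -0.841 -0.84
v -1.71 -0.216 -1.882
v -1.86 -0.664 -0.833
v -2.185 -0.362 -2.012
v -2.335 -0.81 -0.963
v -2.43 -0.762 -2.218
v -2.58 -1.21 -1.169
v -2.331 -1.23 -2.404
v -2.481 -1.678 -1.355
v -1.935 -1.547 -2.482
v -2.085 -1.994 -1.434
v -1.426 -1.563 -2.416
v -1.576 -2.011 -1.368
v -1.044 -1.272 -2.238
v -1.193 -1.72 -1.189
v 2.8 -3.06 -2.64
v 3.072 -3.274 -3.225
v 4.272 -3.115 -2.725
v 4 -2.9 -2.14
v 3.041 -2.926 -3.261
v 4.241 -2.766 -2.762
v 2.945 -2.613 -3.131
v 4.145 -2.453 -2.632
v 2.81 -2.42 -2.87
v 4.011 -2.26 -2.37
v 2.673 -2.398 -2.546
v 3.873 -2.239 -2.047
v 2.57 -2.554 -2.248
v 3.77 -2.394 -1.748
v 2.528 -2.845 -2.055
v 3.728 -2.686 -1.555
v 2.559 -3.194 -2.018
v 3.759 -3.034 -1.519
v 2.655 -3.507 -2.148
v 3.855 -3.347 -1.649
v 2.789 -3.7 -2.41
v 3.99 -3.54 -1.91
v 2.927 -3.721 -2.733
v 4.127 -3.562 -2.234
v 3.03 -3.566 -3.032
v 4.23 -3.406 -2.532
v -1.324 -4.009 1.672
v -1.037 -3.769 2.31
v -2.576 -3.991 2.228
v -1.131 -3.429 2.089
v -1.286 -3.272 1.735
v -1.453 -3.35 1.361
v -1.58 -3.636 1.085
v -1.625 -4.041 0.996
v -1.575 -4.435 1.121
v -1.445 -4.694 1.421
v -1.277 -4.736 1.801
v -1.124 -4.546 2.139
v -1.034 -4.186 2.329
f 1 38 17
f 38 12 41
f 17 41 6
f 38 41 17
f 1 17 13
f 17 6 18
f 13 18 2
f 17 18 13
f 1 13 22
f 13 2 23
f 22 23 8
f 13 23 22
f 1 22 34
f 22 8 37
f 34 37 11
f 22 37 34
f 1 34 38
f 34 11 42
f 38 42 12
f 34 42 38
f 2 18 29
f 18 6 32
f 29 32 10
f 18 32 29
f 6 41 19
f 41 12 40
f 19 40 5
f 41 40 19
f 12 42 39
f 42 11 35
f 39 35 3
f 42 35 39
f 11 37 36
f 37 8 24
f 36 24 7
f 37 24 36
f 8 23 28
f 23 2 25
f 28 25 9
f 23 25 28
f 4 30 16
f 30 10 31
f 16 31 5
f 30 31 16
f 4 16 14
f 16 5 15
f 14 15 3
f 16 15 14
f 4 14 21
f 14 3 20
f 21 20 7
f 14 20 21
f 4 21 26
f 21 7 27
f 26 27 9
f 21 27 26
f 4 26 30
f 26 9 33
f 30 33 10
f 26 33 30
f 5 31 19
f 31 10 32
f 19 32 6
f 31 32 19
f 3 15 39
f 15 5 40
f 39 40 12
f 15 40 39
f 7 20 36
f 20 3 35
f 36 35 11
f 20 35 36
f 9 27 28
f 27 7 24
f 28 24 8
f 27 24 28
f 10 33 29
f 33 9 25
f 29 25 2
f 33 25 29
f 44 46 43
f 47 44 43
f 43 46 45
f 45 47 43
f 44 50 46
f 48 44 47
f 48 50 44
f 46 50 45
f 49 47 45
f 45 50 49
f 49 48 47
f 50 48 49
f 52 51 55
f 52 55 53
f 53 55 56
f 53 56 54
f 55 51 57
f 55 57 56
f 56 57 58
f 56 58 54
f 57 51 59
f 57 59 58
f 58 59 60
f 58 60 54
f 59 51 61
f 59 61 60
f 60 61 62
f 60 62 54
f 61 51 63
f 61 63 62
f 62 63 64
f 62 64 54
f 63 51 65
f 63 65 64
f 64 65 66
f 64 66 54
f 65 51 67
f 65 67 66
f 66 67 68
f 66 68 54
f 67 51 69
f 67 69 68
f 68 69 70
f 68 70 54
f 69 51 52
f 69 52 70
f 70 52 53
f 70 53 54
f 72 71 75
f 72 75 73
f 73 75 76
f 73 76 74
f 75 71 77
f 75 77 76
f 76 77 78
f 76 78 74
f 77 71 79
f 77 79 78
f 78 79 80
f 78 80 74
f 79 71 81
f 79 81 80
f 80 81 82
f 80 82 74
f 81 71 83
f 81 83 82
f 82 83 84
f 82 84 74
f 83 71 85
f 83 85 84
f 84 85 86
f 84 86 74
f 85 71 87
f 85 87 86
f 86 87 88
f 86 88 74
f 87 71 89
f 87 89 88
f 88 89 90
f 88 90 74
f 89 71 91
f 89 91 90
f 90 91 92
f 90 92 74
f 91 71 93
f 91 93 92
f 92 93 94
f 92 94 74
f 93 71 95
f 93 95 94
f 94 95 96
f 94 96 74
f 95 71 72
f 95 72 96
f 96 72 73
f 96 73 74
f 98 97 100
f 98 100 99
f 100 97 101
f 100 101 99
f 101 97 102
f 101 102 99
f 102 97 103
f 102 103 99
f 103 97 104
f 103 104 99
f 104 97 105
f 104 105 99
f 105 97 106
f 105 106 99
f 106 97 107
f 106 107 99
f 107 97 108
f 107 108 99
f 108 97 109
f 108 109 99
f 109 97 98
f 109 98 99



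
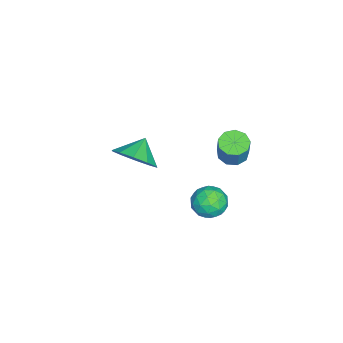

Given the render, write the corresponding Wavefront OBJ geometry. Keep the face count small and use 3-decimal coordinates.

v -1.109 -2.043 2.226
v -0.606 -2.535 3.032
v -1.971 -1.797 2.914
v -0.422 -1.9 3.034
v -0.501 -1.32 2.727
v -0.812 -1.016 2.229
v -1.237 -1.104 1.729
v -1.613 -1.552 1.42
v -1.796 -2.187 1.418
v -1.717 -2.767 1.725
v -1.406 -3.071 2.223
v -0.982 -2.983 2.722
v -4.057 1.5 0.681
v -3.413 1.357 0.449
v -2.958 1.497 1.627
v -3.603 1.64 1.859
v -3.495 1.828 0.425
v -3.04 1.968 1.602
v -3.84 2.146 0.521
v -3.385 2.286 1.698
v -4.287 2.161 0.692
v -3.832 2.301 1.869
v -4.627 1.867 0.858
v -4.172 2.007 2.035
v -4.7 1.401 0.941
v -4.245 1.541 2.119
v -4.472 0.982 0.903
v -4.018 1.122 2.081
v -4.051 0.805 0.761
v -3.596 0.945 1.939
v -3.632 0.953 0.582
v -3.177 1.093 1.759
v 0.998 2.301 2.62
v 1.797 2.43 2.66
v 1.183 1.05 2.96
v 1.982 1.179 3
v 1.489 1.516 3.547
v 1.375 2.29 3.337
v 1.605 1.19 2.283
v 1.491 1.964 2.073
v 2.172 1.743 2.452
v 2.1 1.945 3.233
v 0.88 1.535 2.387
v 0.808 1.737 3.168
v 1.381 2.476 2.61
v 1.599 1.004 3.01
v 1.309 1.203 3.331
v 1.778 1.279 3.355
v 1.133 2.393 3.008
v 1.602 2.469 3.031
v 1.421 1.932 3.553
v 1.378 1.011 2.589
v 1.847 1.087 2.612
v 1.202 2.201 2.265
v 1.671 2.277 2.289
v 1.559 1.548 2.067
v 2.071 2.148 2.512
v 2.18 1.412 2.712
v 1.959 1.419 2.29
v 1.892 1.873 2.167
v 2.029 2.266 2.971
v 2.137 1.531 3.171
v 1.848 1.729 3.492
v 1.781 2.184 3.368
v 2.249 1.863 2.848
v 0.843 1.949 2.449
v 0.951 1.214 2.649
v 1.199 1.296 2.252
v 1.132 1.751 2.128
v 0.8 2.068 2.908
v 0.909 1.332 3.108
v 1.088 1.607 3.453
v 1.021 2.061 3.33
v 0.731 1.617 2.772
f 2 1 4
f 2 4 3
f 4 1 5
f 4 5 3
f 5 1 6
f 5 6 3
f 6 1 7
f 6 7 3
f 7 1 8
f 7 8 3
f 8 1 9
f 8 9 3
f 9 1 10
f 9 10 3
f 10 1 11
f 10 11 3
f 11 1 12
f 11 12 3
f 12 1 2
f 12 2 3
f 14 13 17
f 14 17 15
f 15 17 18
f 15 18 16
f 17 13 19
f 17 19 18
f 18 19 20
f 18 20 16
f 19 13 21
f 19 21 20
f 20 21 22
f 20 22 16
f 21 13 23
f 21 23 22
f 22 23 24
f 22 24 16
f 23 13 25
f 23 25 24
f 24 25 26
f 24 26 16
f 25 13 27
f 25 27 26
f 26 27 28
f 26 28 16
f 27 13 29
f 27 29 28
f 28 29 30
f 28 30 16
f 29 13 31
f 29 31 30
f 30 31 32
f 30 32 16
f 31 13 14
f 31 14 32
f 32 14 15
f 32 15 16
f 33 70 49
f 70 44 73
f 49 73 38
f 70 73 49
f 33 49 45
f 49 38 50
f 45 50 34
f 49 50 45
f 33 45 54
f 45 34 55
f 54 55 40
f 45 55 54
f 33 54 66
f 54 40 69
f 66 69 43
f 54 69 66
f 33 66 70
f 66 43 74
f 70 74 44
f 66 74 70
f 34 50 61
f 50 38 64
f 61 64 42
f 50 64 61
f 38 73 51
f 73 44 72
f 51 72 37
f 73 72 51
f 44 74 71
f 74 43 67
f 71 67 35
f 74 67 71
f 43 69 68
f 69 40 56
f 68 56 39
f 69 56 68
f 40 55 60
f 55 34 57
f 60 57 41
f 55 57 60
f 36 62 48
f 62 42 63
f 48 63 37
f 62 63 48
f 36 48 46
f 48 37 47
f 46 47 35
f 48 47 46
f 36 46 53
f 46 35 52
f 53 52 39
f 46 52 53
f 36 53 58
f 53 39 59
f 58 59 41
f 53 59 58
f 36 58 62
f 58 41 65
f 62 65 42
f 58 65 62
f 37 63 51
f 63 42 64
f 51 64 38
f 63 64 51
f 35 47 71
f 47 37 72
f 71 72 44
f 47 72 71
f 39 52 68
f 52 35 67
f 68 67 43
f 52 67 68
f 41 59 60
f 59 39 56
f 60 56 40
f 59 56 60
f 42 65 61
f 65 41 57
f 61 57 34
f 65 57 61



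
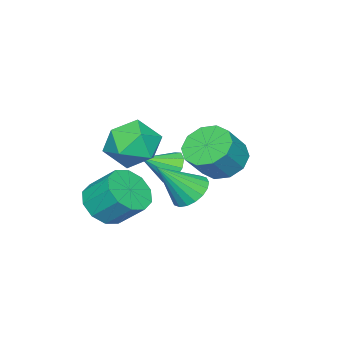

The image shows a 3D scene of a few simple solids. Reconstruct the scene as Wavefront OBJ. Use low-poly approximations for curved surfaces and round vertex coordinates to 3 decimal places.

v 0.718 0.688 0.184
v 1.426 1.277 -0.341
v 1.289 2.38 0.71
v 0.582 1.792 1.236
v 0.83 1.423 -0.572
v 0.693 2.526 0.479
v 0.192 1.288 -0.513
v 0.055 2.391 0.538
v -0.245 0.924 -0.188
v -0.382 2.027 0.863
v -0.315 0.47 0.279
v -0.451 1.573 1.33
v 0.011 0.1 0.71
v -0.126 1.203 1.761
v 0.607 -0.046 0.941
v 0.47 1.057 1.992
v 1.245 0.089 0.882
v 1.108 1.192 1.933
v 1.682 0.453 0.557
v 1.545 1.556 1.608
v 1.751 0.907 0.09
v 1.615 2.01 1.141
v 0.265 4.246 1.79
v 0.826 3.93 1.235
v 1.255 3.474 3.23
v 0.971 4.27 1.317
v 0.976 4.605 1.493
v 0.841 4.868 1.728
v 0.591 5.009 1.975
v 0.277 4.998 2.186
v -0.04 4.839 2.318
v -0.296 4.562 2.346
v -0.441 4.223 2.264
v -0.446 3.888 2.088
v -0.311 3.624 1.853
v -0.061 3.483 1.606
v 0.253 3.494 1.395
v 0.569 3.653 1.263
v -3.409 0.854 0.351
v -2.875 1.451 0.233
v -2.411 0.106 1.089
v -3.12 1.545 0.659
v -3.476 1.375 0.968
v -3.806 1.005 1.041
v -3.985 0.578 0.85
v -3.944 0.257 0.469
v -3.699 0.163 0.042
v -3.343 0.333 -0.266
v -3.013 0.702 -0.339
v -2.834 1.129 -0.148
v -1.376 1.068 3.107
v -0.863 1.808 2.3
v 0.363 0.792 3.96
v 0.876 1.532 3.153
v 0.118 1.976 3.985
v -0.957 2.146 3.458
v 0.457 0.454 2.802
v -0.618 0.624 2.275
v 0.27 1.429 2.112
v 0.06 2.369 2.843
v -0.56 0.231 3.417
v -0.77 1.171 4.148
v -3.658 3.088 1.385
v -2.846 3.195 0.696
v -1.87 3.059 1.827
v -2.682 2.952 2.515
v -3.012 3.798 0.912
v -2.035 3.662 2.043
v -3.424 4.129 1.308
v -2.448 3.993 2.439
v -3.926 4.063 1.734
v -2.95 3.927 2.864
v -4.326 3.625 2.026
v -3.349 3.488 3.157
v -4.47 2.981 2.073
v -3.494 2.845 3.204
v -4.305 2.378 1.857
v -3.328 2.242 2.988
v -3.892 2.047 1.461
v -2.916 1.911 2.592
v -3.39 2.113 1.036
v -2.414 1.977 2.166
v -2.991 2.552 0.743
v -2.014 2.415 1.874
f 2 1 5
f 2 5 3
f 3 5 6
f 3 6 4
f 5 1 7
f 5 7 6
f 6 7 8
f 6 8 4
f 7 1 9
f 7 9 8
f 8 9 10
f 8 10 4
f 9 1 11
f 9 11 10
f 10 11 12
f 10 12 4
f 11 1 13
f 11 13 12
f 12 13 14
f 12 14 4
f 13 1 15
f 13 15 14
f 14 15 16
f 14 16 4
f 15 1 17
f 15 17 16
f 16 17 18
f 16 18 4
f 17 1 19
f 17 19 18
f 18 19 20
f 18 20 4
f 19 1 21
f 19 21 20
f 20 21 22
f 20 22 4
f 21 1 2
f 21 2 22
f 22 2 3
f 22 3 4
f 24 23 26
f 24 26 25
f 26 23 27
f 26 27 25
f 27 23 28
f 27 28 25
f 28 23 29
f 28 29 25
f 29 23 30
f 29 30 25
f 30 23 31
f 30 31 25
f 31 23 32
f 31 32 25
f 32 23 33
f 32 33 25
f 33 23 34
f 33 34 25
f 34 23 35
f 34 35 25
f 35 23 36
f 35 36 25
f 36 23 37
f 36 37 25
f 37 23 38
f 37 38 25
f 38 23 24
f 38 24 25
f 40 39 42
f 40 42 41
f 42 39 43
f 42 43 41
f 43 39 44
f 43 44 41
f 44 39 45
f 44 45 41
f 45 39 46
f 45 46 41
f 46 39 47
f 46 47 41
f 47 39 48
f 47 48 41
f 48 39 49
f 48 49 41
f 49 39 50
f 49 50 41
f 50 39 40
f 50 40 41
f 51 62 56
f 51 56 52
f 51 52 58
f 51 58 61
f 51 61 62
f 52 56 60
f 56 62 55
f 62 61 53
f 61 58 57
f 58 52 59
f 54 60 55
f 54 55 53
f 54 53 57
f 54 57 59
f 54 59 60
f 55 60 56
f 53 55 62
f 57 53 61
f 59 57 58
f 60 59 52
f 64 63 67
f 64 67 65
f 65 67 68
f 65 68 66
f 67 63 69
f 67 69 68
f 68 69 70
f 68 70 66
f 69 63 71
f 69 71 70
f 70 71 72
f 70 72 66
f 71 63 73
f 71 73 72
f 72 73 74
f 72 74 66
f 73 63 75
f 73 75 74
f 74 75 76
f 74 76 66
f 75 63 77
f 75 77 76
f 76 77 78
f 76 78 66
f 77 63 79
f 77 79 78
f 78 79 80
f 78 80 66
f 79 63 81
f 79 81 80
f 80 81 82
f 80 82 66
f 81 63 83
f 81 83 82
f 82 83 84
f 82 84 66
f 83 63 64
f 83 64 84
f 84 64 65
f 84 65 66



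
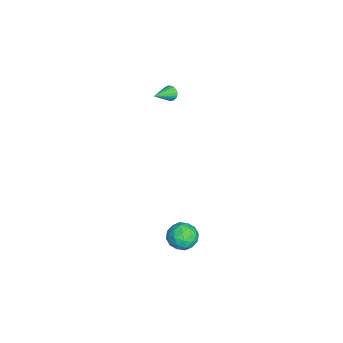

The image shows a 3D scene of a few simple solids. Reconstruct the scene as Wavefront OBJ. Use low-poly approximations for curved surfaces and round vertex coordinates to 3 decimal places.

v -4.342 0.678 2.821
v -4.049 0.728 2.419
v -3.298 -0.138 3.479
v -3.994 0.892 2.534
v -3.998 1.019 2.698
v -4.063 1.087 2.884
v -4.175 1.084 3.059
v -4.316 1.011 3.192
v -4.462 0.88 3.262
v -4.588 0.714 3.255
v -4.67 0.542 3.173
v -4.696 0.393 3.03
v -4.661 0.294 2.851
v -4.571 0.261 2.667
v -4.441 0.3 2.509
v -4.294 0.404 2.405
v -4.156 0.556 2.373
v 3.21 2.578 -1.995
v 3.978 2.288 -2.375
v 2.802 1.192 -1.765
v 3.57 0.902 -2.145
v 3.591 1.324 -1.345
v 3.844 2.18 -1.487
v 2.936 1.3 -2.653
v 3.189 2.156 -2.795
v 3.809 1.499 -2.781
v 4.214 1.514 -1.973
v 2.566 1.966 -2.167
v 2.971 1.981 -1.359
v 3.63 2.555 -2.205
v 3.15 0.925 -1.935
v 3.163 1.173 -1.465
v 3.614 1.003 -1.688
v 3.551 2.491 -1.683
v 4.002 2.321 -1.906
v 3.775 1.754 -1.301
v 2.778 1.159 -2.234
v 3.229 0.989 -2.457
v 3.166 2.477 -2.452
v 3.617 2.307 -2.675
v 3.005 1.726 -2.839
v 3.982 1.921 -2.667
v 3.742 1.106 -2.532
v 3.37 1.339 -2.831
v 3.518 1.843 -2.914
v 4.22 1.929 -2.192
v 3.98 1.115 -2.057
v 3.993 1.362 -1.587
v 4.141 1.866 -1.67
v 4.121 1.465 -2.431
v 2.8 2.365 -2.083
v 2.56 1.551 -1.948
v 2.639 1.614 -2.47
v 2.787 2.118 -2.553
v 3.038 2.374 -1.608
v 2.798 1.559 -1.473
v 3.262 1.637 -1.226
v 3.41 2.141 -1.309
v 2.659 2.015 -1.709
f 2 1 4
f 2 4 3
f 4 1 5
f 4 5 3
f 5 1 6
f 5 6 3
f 6 1 7
f 6 7 3
f 7 1 8
f 7 8 3
f 8 1 9
f 8 9 3
f 9 1 10
f 9 10 3
f 10 1 11
f 10 11 3
f 11 1 12
f 11 12 3
f 12 1 13
f 12 13 3
f 13 1 14
f 13 14 3
f 14 1 15
f 14 15 3
f 15 1 16
f 15 16 3
f 16 1 17
f 16 17 3
f 17 1 2
f 17 2 3
f 18 55 34
f 55 29 58
f 34 58 23
f 55 58 34
f 18 34 30
f 34 23 35
f 30 35 19
f 34 35 30
f 18 30 39
f 30 19 40
f 39 40 25
f 30 40 39
f 18 39 51
f 39 25 54
f 51 54 28
f 39 54 51
f 18 51 55
f 51 28 59
f 55 59 29
f 51 59 55
f 19 35 46
f 35 23 49
f 46 49 27
f 35 49 46
f 23 58 36
f 58 29 57
f 36 57 22
f 58 57 36
f 29 59 56
f 59 28 52
f 56 52 20
f 59 52 56
f 28 54 53
f 54 25 41
f 53 41 24
f 54 41 53
f 25 40 45
f 40 19 42
f 45 42 26
f 40 42 45
f 21 47 33
f 47 27 48
f 33 48 22
f 47 48 33
f 21 33 31
f 33 22 32
f 31 32 20
f 33 32 31
f 21 31 38
f 31 20 37
f 38 37 24
f 31 37 38
f 21 38 43
f 38 24 44
f 43 44 26
f 38 44 43
f 21 43 47
f 43 26 50
f 47 50 27
f 43 50 47
f 22 48 36
f 48 27 49
f 36 49 23
f 48 49 36
f 20 32 56
f 32 22 57
f 56 57 29
f 32 57 56
f 24 37 53
f 37 20 52
f 53 52 28
f 37 52 53
f 26 44 45
f 44 24 41
f 45 41 25
f 44 41 45
f 27 50 46
f 50 26 42
f 46 42 19
f 50 42 46



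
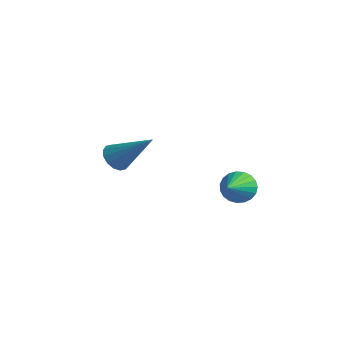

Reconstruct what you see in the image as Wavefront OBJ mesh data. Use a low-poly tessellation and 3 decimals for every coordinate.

v 1.039 3.433 -3.744
v 1.497 3.873 -3.384
v 1.641 2.127 -2.916
v 1.253 3.875 -3.203
v 0.972 3.8 -3.117
v 0.702 3.662 -3.139
v 0.491 3.485 -3.265
v 0.375 3.298 -3.475
v 0.373 3.135 -3.731
v 0.487 3.024 -3.989
v 0.696 2.983 -4.205
v 0.965 3.02 -4.342
v 1.247 3.129 -4.375
v 1.492 3.29 -4.299
v 1.66 3.476 -4.127
v 1.72 3.655 -3.889
v 1.662 3.795 -3.626
v -4.123 2.104 -3.742
v -3.677 2.192 -4.249
v -2.657 2.656 -2.358
v -3.833 2.505 -4.209
v -4.067 2.711 -4.044
v -4.315 2.754 -3.798
v -4.512 2.622 -3.537
v -4.604 2.352 -3.332
v -4.568 2.015 -3.236
v -4.412 1.702 -3.276
v -4.179 1.497 -3.441
v -3.93 1.454 -3.687
v -3.733 1.585 -3.947
v -3.641 1.855 -4.153
f 2 1 4
f 2 4 3
f 4 1 5
f 4 5 3
f 5 1 6
f 5 6 3
f 6 1 7
f 6 7 3
f 7 1 8
f 7 8 3
f 8 1 9
f 8 9 3
f 9 1 10
f 9 10 3
f 10 1 11
f 10 11 3
f 11 1 12
f 11 12 3
f 12 1 13
f 12 13 3
f 13 1 14
f 13 14 3
f 14 1 15
f 14 15 3
f 15 1 16
f 15 16 3
f 16 1 17
f 16 17 3
f 17 1 2
f 17 2 3
f 19 18 21
f 19 21 20
f 21 18 22
f 21 22 20
f 22 18 23
f 22 23 20
f 23 18 24
f 23 24 20
f 24 18 25
f 24 25 20
f 25 18 26
f 25 26 20
f 26 18 27
f 26 27 20
f 27 18 28
f 27 28 20
f 28 18 29
f 28 29 20
f 29 18 30
f 29 30 20
f 30 18 31
f 30 31 20
f 31 18 19
f 31 19 20



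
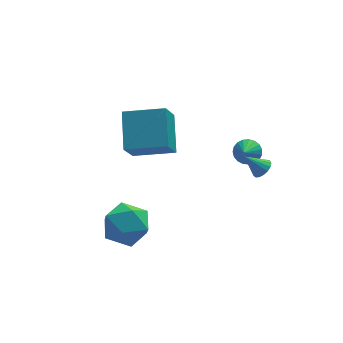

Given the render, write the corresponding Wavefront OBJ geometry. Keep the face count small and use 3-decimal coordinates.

v -0.786 2.296 -1.082
v -1.385 1.395 0.344
v -0.495 4.005 0.121
v -1.094 3.104 1.547
v 1.134 1.676 -0.667
v 0.535 0.775 0.759
v 1.425 3.385 0.536
v 0.826 2.484 1.962
v 4.196 -1.957 0.88
v 4.481 -2.264 1.236
v 3.424 -1.723 1.7
v 4.584 -2.023 1.264
v 4.598 -1.767 1.204
v 4.519 -1.555 1.07
v 4.367 -1.434 0.892
v 4.175 -1.434 0.712
v 3.988 -1.553 0.57
v 3.849 -1.764 0.499
v 3.789 -2.02 0.515
v 3.822 -2.262 0.615
v 3.941 -2.433 0.776
v 4.118 -2.495 0.96
v 4.313 -2.434 1.126
v 4.096 0.152 0.163
v 4.666 0.211 0.529
v 3.724 -0.572 0.857
v 4.501 0.408 0.646
v 4.265 0.561 0.679
v 4 0.643 0.624
v 3.752 0.64 0.488
v 3.563 0.553 0.297
v 3.467 0.397 0.082
v 3.479 0.198 -0.119
v 3.597 -0.008 -0.271
v 3.802 -0.187 -0.348
v 4.058 -0.308 -0.337
v 4.32 -0.348 -0.239
v 4.543 -0.303 -0.072
v 4.689 -0.178 0.136
v 4.733 0.003 0.348
v -1.477 -0.337 -2.983
v -0.805 -0.943 -2.12
v -2.915 -1.757 -2.86
v -2.243 -2.363 -1.997
v -2.765 -1.259 -1.722
v -1.876 -0.382 -1.798
v -1.844 -2.318 -3.182
v -0.955 -1.441 -3.258
v -1.032 -2.168 -2.242
v -1.601 -1.513 -1.34
v -2.119 -1.187 -3.64
v -2.688 -0.532 -2.738
f 2 4 1
f 5 2 1
f 1 4 3
f 3 5 1
f 2 8 4
f 6 2 5
f 6 8 2
f 4 8 3
f 7 5 3
f 3 8 7
f 7 6 5
f 8 6 7
f 10 9 12
f 10 12 11
f 12 9 13
f 12 13 11
f 13 9 14
f 13 14 11
f 14 9 15
f 14 15 11
f 15 9 16
f 15 16 11
f 16 9 17
f 16 17 11
f 17 9 18
f 17 18 11
f 18 9 19
f 18 19 11
f 19 9 20
f 19 20 11
f 20 9 21
f 20 21 11
f 21 9 22
f 21 22 11
f 22 9 23
f 22 23 11
f 23 9 10
f 23 10 11
f 25 24 27
f 25 27 26
f 27 24 28
f 27 28 26
f 28 24 29
f 28 29 26
f 29 24 30
f 29 30 26
f 30 24 31
f 30 31 26
f 31 24 32
f 31 32 26
f 32 24 33
f 32 33 26
f 33 24 34
f 33 34 26
f 34 24 35
f 34 35 26
f 35 24 36
f 35 36 26
f 36 24 37
f 36 37 26
f 37 24 38
f 37 38 26
f 38 24 39
f 38 39 26
f 39 24 40
f 39 40 26
f 40 24 25
f 40 25 26
f 41 52 46
f 41 46 42
f 41 42 48
f 41 48 51
f 41 51 52
f 42 46 50
f 46 52 45
f 52 51 43
f 51 48 47
f 48 42 49
f 44 50 45
f 44 45 43
f 44 43 47
f 44 47 49
f 44 49 50
f 45 50 46
f 43 45 52
f 47 43 51
f 49 47 48
f 50 49 42



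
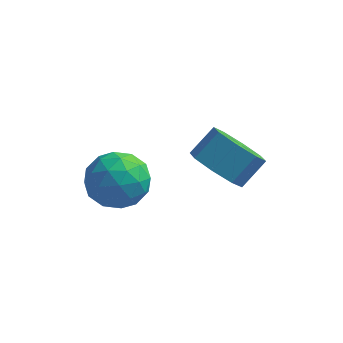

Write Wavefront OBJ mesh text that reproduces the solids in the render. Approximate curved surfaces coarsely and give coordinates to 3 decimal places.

v -0.382 0.947 -4.005
v 0.528 0.503 -3.492
v -0.968 -0.743 -4.428
v -0.058 -1.187 -3.915
v -0.866 -0.679 -3.299
v -0.503 0.365 -3.038
v 0.063 -0.605 -4.882
v 0.426 0.439 -4.621
v 0.804 -0.456 -4.034
v 0.229 -0.502 -3.055
v -0.669 0.262 -4.865
v -1.244 0.216 -3.886
v 0.124 0.873 -3.711
v -0.564 -1.113 -4.209
v -1.039 -0.815 -3.847
v -0.504 -1.076 -3.545
v -0.482 0.792 -3.444
v 0.053 0.531 -3.143
v -0.766 -0.164 -3.029
v -0.493 -0.771 -4.777
v 0.042 -1.032 -4.476
v 0.064 0.836 -4.375
v 0.599 0.575 -4.073
v 0.326 -0.076 -4.891
v 0.821 0.048 -3.728
v 0.477 -0.945 -3.977
v 0.548 -0.603 -4.546
v 0.761 0.011 -4.392
v 0.484 0.021 -3.153
v 0.139 -0.972 -3.402
v -0.335 -0.673 -3.04
v -0.122 -0.06 -2.886
v 0.646 -0.543 -3.472
v -0.579 0.732 -4.518
v -0.924 -0.261 -4.767
v -0.318 -0.18 -5.034
v -0.105 0.433 -4.88
v -0.917 0.705 -3.943
v -1.261 -0.288 -4.192
v -1.201 -0.251 -3.528
v -0.988 0.363 -3.374
v -1.086 0.303 -4.448
v 2.528 1.479 -4.108
v 3.121 1.87 -4.882
v 3.684 2.632 -4.066
v 3.092 2.241 -3.292
v 2.433 2.275 -4.786
v 2.996 3.037 -3.971
v 1.802 2.214 -4.293
v 2.365 2.976 -3.477
v 1.596 1.723 -3.691
v 2.159 2.485 -2.876
v 1.936 1.088 -3.334
v 2.499 1.85 -2.518
v 2.624 0.683 -3.429
v 3.187 1.445 -2.614
v 3.255 0.744 -3.923
v 3.818 1.506 -3.107
v 3.461 1.235 -4.524
v 4.024 1.997 -3.709
f 1 38 17
f 38 12 41
f 17 41 6
f 38 41 17
f 1 17 13
f 17 6 18
f 13 18 2
f 17 18 13
f 1 13 22
f 13 2 23
f 22 23 8
f 13 23 22
f 1 22 34
f 22 8 37
f 34 37 11
f 22 37 34
f 1 34 38
f 34 11 42
f 38 42 12
f 34 42 38
f 2 18 29
f 18 6 32
f 29 32 10
f 18 32 29
f 6 41 19
f 41 12 40
f 19 40 5
f 41 40 19
f 12 42 39
f 42 11 35
f 39 35 3
f 42 35 39
f 11 37 36
f 37 8 24
f 36 24 7
f 37 24 36
f 8 23 28
f 23 2 25
f 28 25 9
f 23 25 28
f 4 30 16
f 30 10 31
f 16 31 5
f 30 31 16
f 4 16 14
f 16 5 15
f 14 15 3
f 16 15 14
f 4 14 21
f 14 3 20
f 21 20 7
f 14 20 21
f 4 21 26
f 21 7 27
f 26 27 9
f 21 27 26
f 4 26 30
f 26 9 33
f 30 33 10
f 26 33 30
f 5 31 19
f 31 10 32
f 19 32 6
f 31 32 19
f 3 15 39
f 15 5 40
f 39 40 12
f 15 40 39
f 7 20 36
f 20 3 35
f 36 35 11
f 20 35 36
f 9 27 28
f 27 7 24
f 28 24 8
f 27 24 28
f 10 33 29
f 33 9 25
f 29 25 2
f 33 25 29
f 44 43 47
f 44 47 45
f 45 47 48
f 45 48 46
f 47 43 49
f 47 49 48
f 48 49 50
f 48 50 46
f 49 43 51
f 49 51 50
f 50 51 52
f 50 52 46
f 51 43 53
f 51 53 52
f 52 53 54
f 52 54 46
f 53 43 55
f 53 55 54
f 54 55 56
f 54 56 46
f 55 43 57
f 55 57 56
f 56 57 58
f 56 58 46
f 57 43 59
f 57 59 58
f 58 59 60
f 58 60 46
f 59 43 44
f 59 44 60
f 60 44 45
f 60 45 46



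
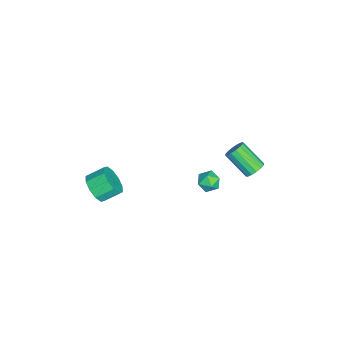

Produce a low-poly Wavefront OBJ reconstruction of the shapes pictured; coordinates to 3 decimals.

v 2.326 -3.408 0.285
v 3.168 -3.225 0.464
v 2.856 -2.349 1.034
v 2.014 -2.532 0.855
v 3.035 -2.971 0.002
v 2.724 -2.096 0.571
v 2.632 -2.884 -0.352
v 2.32 -2.009 0.217
v 2.112 -2.997 -0.463
v 1.8 -2.122 0.106
v 1.673 -3.267 -0.288
v 1.362 -2.392 0.281
v 1.484 -3.591 0.106
v 1.172 -2.715 0.676
v 1.616 -3.844 0.569
v 1.305 -2.969 1.138
v 2.02 -3.931 0.923
v 1.708 -3.056 1.492
v 2.54 -3.818 1.034
v 2.228 -2.943 1.603
v 2.978 -3.548 0.859
v 2.667 -2.673 1.428
v -1.974 4.161 -1.549
v -1.444 3.864 -1.595
v -2.015 2.681 -0.516
v -2.546 2.979 -0.471
v -1.405 4.065 -1.354
v -1.976 2.882 -0.275
v -1.518 4.291 -1.166
v -2.09 3.108 -0.087
v -1.754 4.483 -1.08
v -2.326 3.3 -0.001
v -2.049 4.589 -1.121
v -2.62 3.406 -0.042
v -2.324 4.58 -1.276
v -2.895 3.397 -0.197
v -2.505 4.459 -1.504
v -3.076 3.276 -0.425
v -2.544 4.258 -1.745
v -3.115 3.075 -0.666
v -2.43 4.032 -1.933
v -3.002 2.849 -0.854
v -2.194 3.84 -2.019
v -2.766 2.657 -0.94
v -1.9 3.734 -1.978
v -2.471 2.551 -0.899
v -1.625 3.743 -1.823
v -2.196 2.56 -0.744
v 1.909 2.752 1.794
v 2.331 2.847 2.296
v 2.349 1.793 1.604
v 2.771 1.888 2.106
v 2.126 1.797 2.228
v 1.854 2.39 2.345
v 2.826 2.25 1.555
v 2.554 2.843 1.672
v 2.897 2.536 2.148
v 2.465 2.256 2.564
v 2.215 2.384 1.336
v 1.783 2.104 1.752
f 2 1 5
f 2 5 3
f 3 5 6
f 3 6 4
f 5 1 7
f 5 7 6
f 6 7 8
f 6 8 4
f 7 1 9
f 7 9 8
f 8 9 10
f 8 10 4
f 9 1 11
f 9 11 10
f 10 11 12
f 10 12 4
f 11 1 13
f 11 13 12
f 12 13 14
f 12 14 4
f 13 1 15
f 13 15 14
f 14 15 16
f 14 16 4
f 15 1 17
f 15 17 16
f 16 17 18
f 16 18 4
f 17 1 19
f 17 19 18
f 18 19 20
f 18 20 4
f 19 1 21
f 19 21 20
f 20 21 22
f 20 22 4
f 21 1 2
f 21 2 22
f 22 2 3
f 22 3 4
f 24 23 27
f 24 27 25
f 25 27 28
f 25 28 26
f 27 23 29
f 27 29 28
f 28 29 30
f 28 30 26
f 29 23 31
f 29 31 30
f 30 31 32
f 30 32 26
f 31 23 33
f 31 33 32
f 32 33 34
f 32 34 26
f 33 23 35
f 33 35 34
f 34 35 36
f 34 36 26
f 35 23 37
f 35 37 36
f 36 37 38
f 36 38 26
f 37 23 39
f 37 39 38
f 38 39 40
f 38 40 26
f 39 23 41
f 39 41 40
f 40 41 42
f 40 42 26
f 41 23 43
f 41 43 42
f 42 43 44
f 42 44 26
f 43 23 45
f 43 45 44
f 44 45 46
f 44 46 26
f 45 23 47
f 45 47 46
f 46 47 48
f 46 48 26
f 47 23 24
f 47 24 48
f 48 24 25
f 48 25 26
f 49 60 54
f 49 54 50
f 49 50 56
f 49 56 59
f 49 59 60
f 50 54 58
f 54 60 53
f 60 59 51
f 59 56 55
f 56 50 57
f 52 58 53
f 52 53 51
f 52 51 55
f 52 55 57
f 52 57 58
f 53 58 54
f 51 53 60
f 55 51 59
f 57 55 56
f 58 57 50



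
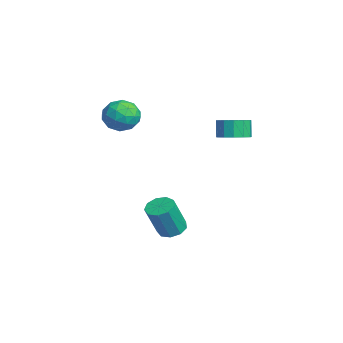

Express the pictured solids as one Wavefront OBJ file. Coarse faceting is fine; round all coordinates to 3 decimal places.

v -3.438 -2.244 2.242
v -2.806 -2.003 3.006
v -3.714 -3.717 2.934
v -3.082 -3.476 3.698
v -3.978 -2.998 3.608
v -3.808 -2.087 3.18
v -2.712 -3.633 2.76
v -2.542 -2.722 2.332
v -2.358 -2.861 3.326
v -3.14 -2.469 3.85
v -3.38 -3.251 2.09
v -4.162 -2.859 2.614
v -3.098 -1.994 2.563
v -3.422 -3.726 3.377
v -3.949 -3.444 3.324
v -3.577 -3.303 3.773
v -3.687 -2.044 2.665
v -3.315 -1.902 3.114
v -4.004 -2.487 3.468
v -3.205 -3.818 2.826
v -2.833 -3.676 3.275
v -2.943 -2.417 2.167
v -2.571 -2.276 2.616
v -2.516 -3.233 2.472
v -2.463 -2.357 3.2
v -2.625 -3.223 3.607
v -2.408 -3.315 3.056
v -2.308 -2.78 2.804
v -2.923 -2.127 3.508
v -3.085 -2.992 3.915
v -3.611 -2.711 3.862
v -3.511 -2.176 3.61
v -2.659 -2.631 3.696
v -3.435 -2.728 2.025
v -3.597 -3.593 2.432
v -3.009 -3.544 2.33
v -2.909 -3.009 2.078
v -3.895 -2.497 2.333
v -4.057 -3.363 2.74
v -4.212 -2.94 3.136
v -4.112 -2.405 2.884
v -3.861 -3.089 2.244
v -0.961 -0.879 -3.839
v -0.235 -0.627 -3.896
v 0.146 -1.329 -2.117
v -0.579 -1.581 -2.061
v -0.539 -0.254 -3.683
v -0.158 -0.956 -1.904
v -1.041 -0.173 -3.544
v -0.66 -0.875 -1.765
v -1.505 -0.422 -3.543
v -1.124 -1.124 -1.764
v -1.714 -0.886 -3.681
v -1.333 -1.587 -1.902
v -1.571 -1.346 -3.893
v -1.19 -2.048 -2.114
v -1.142 -1.588 -4.08
v -0.761 -2.289 -2.301
v -0.628 -1.498 -4.155
v -0.247 -2.2 -2.376
v -0.27 -1.119 -4.082
v 0.111 -1.821 -2.303
v -0.2 1.938 2.383
v 0.543 1.737 2.718
v 0.144 1.821 3.653
v -0.6 2.022 3.317
v 0.54 2.208 2.674
v 0.14 2.293 3.609
v 0.301 2.593 2.537
v -0.098 2.678 3.472
v -0.096 2.771 2.352
v -0.496 2.855 3.286
v -0.527 2.683 2.176
v -0.926 2.768 3.11
v -0.854 2.359 2.065
v -1.253 2.444 3
v -0.973 1.902 2.056
v -1.373 1.986 2.991
v -0.847 1.455 2.15
v -1.247 1.54 3.085
v -0.516 1.162 2.318
v -0.915 1.247 3.253
v -0.084 1.115 2.507
v -0.484 1.2 3.441
v 0.31 1.329 2.656
v -0.089 1.414 3.591
f 1 38 17
f 38 12 41
f 17 41 6
f 38 41 17
f 1 17 13
f 17 6 18
f 13 18 2
f 17 18 13
f 1 13 22
f 13 2 23
f 22 23 8
f 13 23 22
f 1 22 34
f 22 8 37
f 34 37 11
f 22 37 34
f 1 34 38
f 34 11 42
f 38 42 12
f 34 42 38
f 2 18 29
f 18 6 32
f 29 32 10
f 18 32 29
f 6 41 19
f 41 12 40
f 19 40 5
f 41 40 19
f 12 42 39
f 42 11 35
f 39 35 3
f 42 35 39
f 11 37 36
f 37 8 24
f 36 24 7
f 37 24 36
f 8 23 28
f 23 2 25
f 28 25 9
f 23 25 28
f 4 30 16
f 30 10 31
f 16 31 5
f 30 31 16
f 4 16 14
f 16 5 15
f 14 15 3
f 16 15 14
f 4 14 21
f 14 3 20
f 21 20 7
f 14 20 21
f 4 21 26
f 21 7 27
f 26 27 9
f 21 27 26
f 4 26 30
f 26 9 33
f 30 33 10
f 26 33 30
f 5 31 19
f 31 10 32
f 19 32 6
f 31 32 19
f 3 15 39
f 15 5 40
f 39 40 12
f 15 40 39
f 7 20 36
f 20 3 35
f 36 35 11
f 20 35 36
f 9 27 28
f 27 7 24
f 28 24 8
f 27 24 28
f 10 33 29
f 33 9 25
f 29 25 2
f 33 25 29
f 44 43 47
f 44 47 45
f 45 47 48
f 45 48 46
f 47 43 49
f 47 49 48
f 48 49 50
f 48 50 46
f 49 43 51
f 49 51 50
f 50 51 52
f 50 52 46
f 51 43 53
f 51 53 52
f 52 53 54
f 52 54 46
f 53 43 55
f 53 55 54
f 54 55 56
f 54 56 46
f 55 43 57
f 55 57 56
f 56 57 58
f 56 58 46
f 57 43 59
f 57 59 58
f 58 59 60
f 58 60 46
f 59 43 61
f 59 61 60
f 60 61 62
f 60 62 46
f 61 43 44
f 61 44 62
f 62 44 45
f 62 45 46
f 64 63 67
f 64 67 65
f 65 67 68
f 65 68 66
f 67 63 69
f 67 69 68
f 68 69 70
f 68 70 66
f 69 63 71
f 69 71 70
f 70 71 72
f 70 72 66
f 71 63 73
f 71 73 72
f 72 73 74
f 72 74 66
f 73 63 75
f 73 75 74
f 74 75 76
f 74 76 66
f 75 63 77
f 75 77 76
f 76 77 78
f 76 78 66
f 77 63 79
f 77 79 78
f 78 79 80
f 78 80 66
f 79 63 81
f 79 81 80
f 80 81 82
f 80 82 66
f 81 63 83
f 81 83 82
f 82 83 84
f 82 84 66
f 83 63 85
f 83 85 84
f 84 85 86
f 84 86 66
f 85 63 64
f 85 64 86
f 86 64 65
f 86 65 66

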